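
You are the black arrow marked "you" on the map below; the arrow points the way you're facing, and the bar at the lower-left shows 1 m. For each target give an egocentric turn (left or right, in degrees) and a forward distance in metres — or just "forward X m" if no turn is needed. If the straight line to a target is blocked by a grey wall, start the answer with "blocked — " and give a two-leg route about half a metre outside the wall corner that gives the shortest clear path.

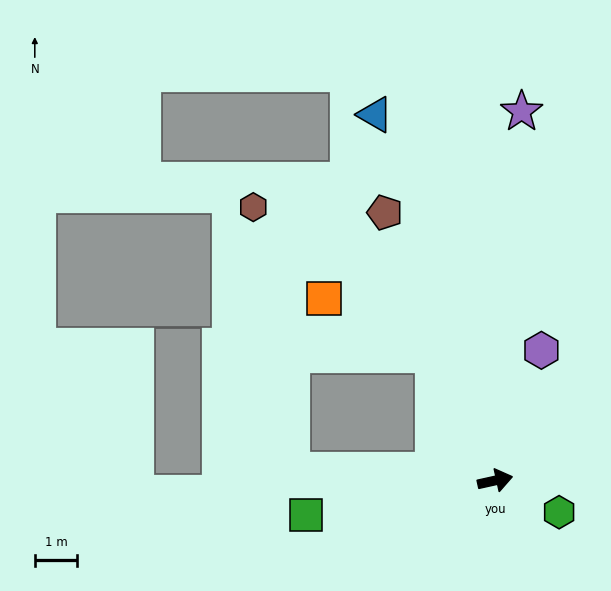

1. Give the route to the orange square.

blocked — turn left 104°, forward 3.3 m, then turn left 36°, forward 2.9 m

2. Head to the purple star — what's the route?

turn left 73°, forward 8.7 m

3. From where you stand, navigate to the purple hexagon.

turn left 58°, forward 3.3 m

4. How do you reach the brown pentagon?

turn left 100°, forward 6.8 m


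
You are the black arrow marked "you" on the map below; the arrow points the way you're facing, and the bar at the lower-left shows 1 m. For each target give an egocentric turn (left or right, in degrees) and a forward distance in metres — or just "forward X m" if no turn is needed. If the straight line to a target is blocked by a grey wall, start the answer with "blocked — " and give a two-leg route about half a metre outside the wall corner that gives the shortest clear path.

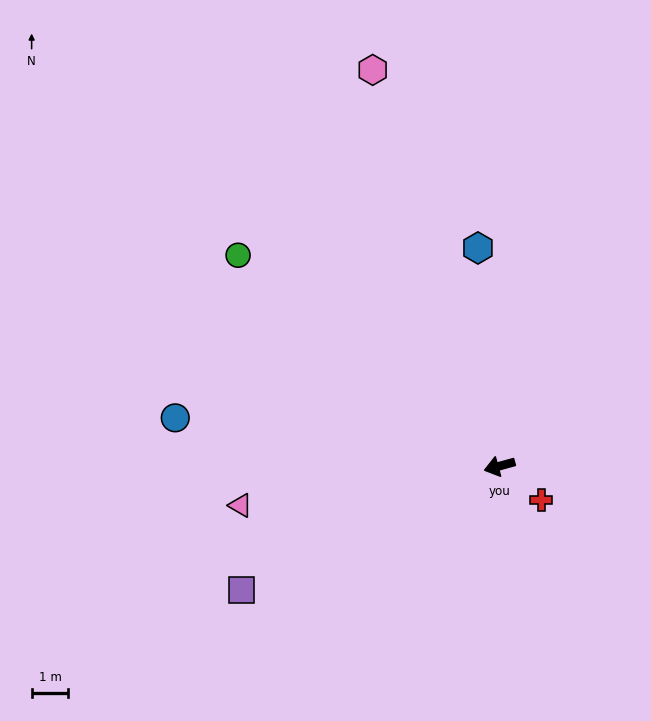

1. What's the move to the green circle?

turn right 54°, forward 9.1 m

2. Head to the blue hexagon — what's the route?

turn right 100°, forward 5.9 m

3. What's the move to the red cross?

turn left 126°, forward 1.5 m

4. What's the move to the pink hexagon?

turn right 88°, forward 11.3 m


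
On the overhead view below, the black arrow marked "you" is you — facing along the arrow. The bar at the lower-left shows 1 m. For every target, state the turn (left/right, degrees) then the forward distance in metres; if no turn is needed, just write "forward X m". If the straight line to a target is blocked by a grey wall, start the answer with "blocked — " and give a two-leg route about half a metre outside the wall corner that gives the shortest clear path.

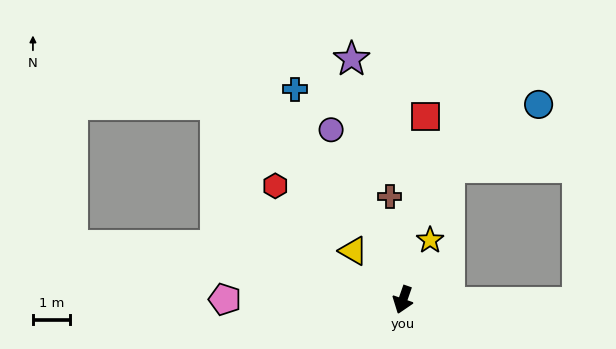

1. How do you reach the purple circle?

turn right 138°, forward 4.9 m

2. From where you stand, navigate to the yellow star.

turn left 175°, forward 1.8 m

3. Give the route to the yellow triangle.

turn right 115°, forward 1.9 m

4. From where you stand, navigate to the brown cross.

turn right 154°, forward 2.8 m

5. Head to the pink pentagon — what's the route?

turn right 71°, forward 4.8 m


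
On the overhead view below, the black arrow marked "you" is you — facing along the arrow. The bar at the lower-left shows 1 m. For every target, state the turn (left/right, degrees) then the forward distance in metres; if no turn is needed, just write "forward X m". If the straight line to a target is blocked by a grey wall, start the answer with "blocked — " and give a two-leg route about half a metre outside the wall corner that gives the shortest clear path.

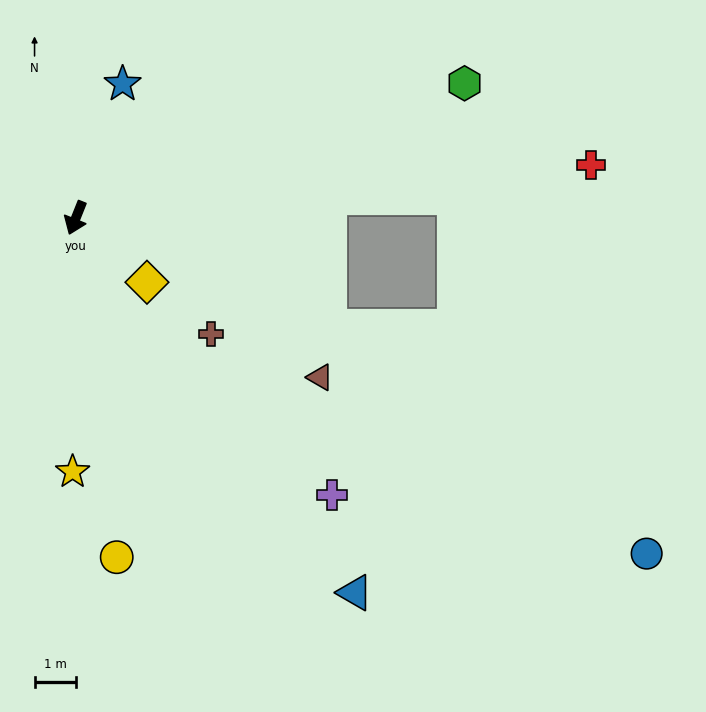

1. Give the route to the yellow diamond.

turn left 70°, forward 2.3 m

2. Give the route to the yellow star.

turn left 21°, forward 6.1 m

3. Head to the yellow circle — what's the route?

turn left 29°, forward 8.2 m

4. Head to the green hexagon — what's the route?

turn left 131°, forward 9.8 m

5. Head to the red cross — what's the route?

turn left 118°, forward 12.4 m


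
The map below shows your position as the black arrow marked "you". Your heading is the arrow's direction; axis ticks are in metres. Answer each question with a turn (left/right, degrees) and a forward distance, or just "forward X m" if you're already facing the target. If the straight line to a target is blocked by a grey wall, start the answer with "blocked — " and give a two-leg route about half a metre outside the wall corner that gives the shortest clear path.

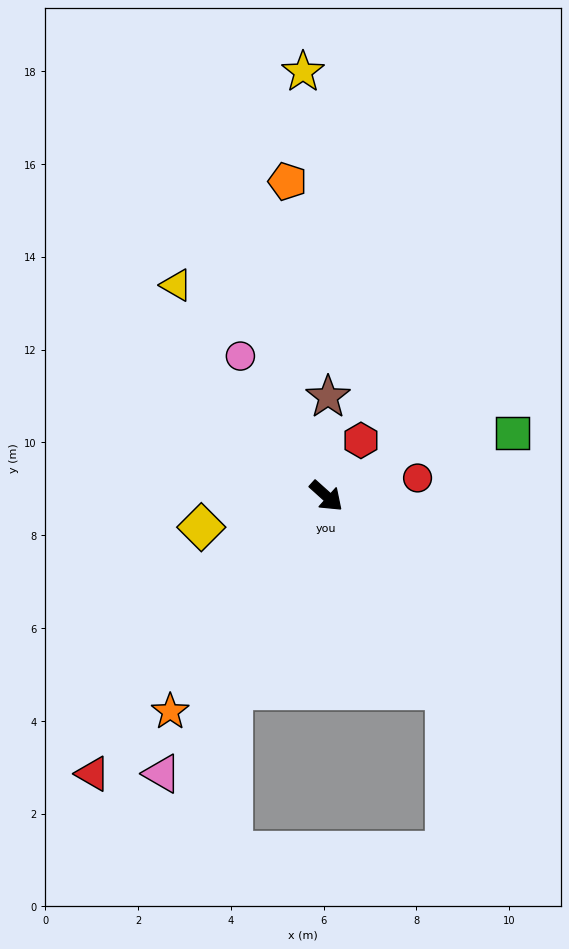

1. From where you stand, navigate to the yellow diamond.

turn right 124°, forward 2.8 m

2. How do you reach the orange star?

turn right 84°, forward 5.7 m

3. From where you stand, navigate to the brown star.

turn left 131°, forward 2.1 m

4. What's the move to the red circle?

turn left 53°, forward 2.0 m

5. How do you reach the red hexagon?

turn left 100°, forward 1.4 m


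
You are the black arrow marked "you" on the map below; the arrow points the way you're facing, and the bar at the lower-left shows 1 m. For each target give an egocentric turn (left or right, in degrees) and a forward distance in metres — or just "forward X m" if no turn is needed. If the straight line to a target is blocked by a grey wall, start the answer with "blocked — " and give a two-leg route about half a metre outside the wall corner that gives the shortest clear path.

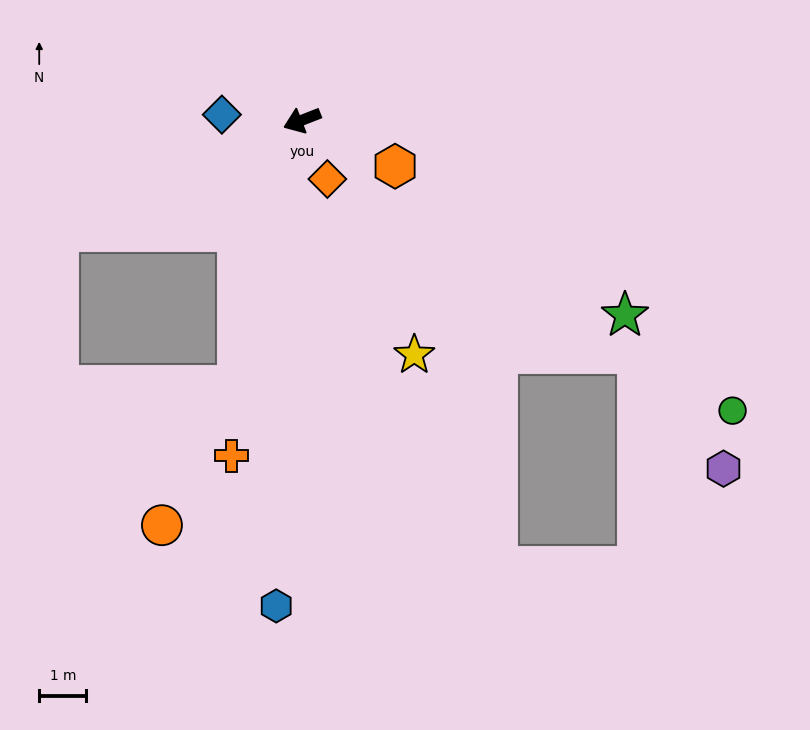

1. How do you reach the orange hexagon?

turn left 132°, forward 2.2 m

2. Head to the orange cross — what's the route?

turn left 57°, forward 7.3 m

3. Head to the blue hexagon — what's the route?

turn left 66°, forward 10.3 m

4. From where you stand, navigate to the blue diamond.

turn right 25°, forward 1.7 m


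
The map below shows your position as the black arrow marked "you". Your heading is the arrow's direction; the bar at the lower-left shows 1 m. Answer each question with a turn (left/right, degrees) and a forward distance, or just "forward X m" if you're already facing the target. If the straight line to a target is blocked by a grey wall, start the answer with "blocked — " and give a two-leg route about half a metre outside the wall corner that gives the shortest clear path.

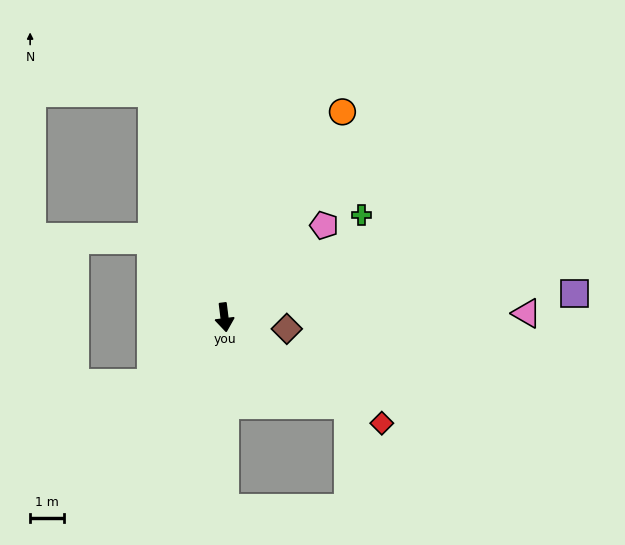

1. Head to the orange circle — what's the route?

turn left 143°, forward 7.0 m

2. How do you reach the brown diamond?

turn left 72°, forward 1.9 m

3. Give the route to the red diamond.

turn left 49°, forward 5.6 m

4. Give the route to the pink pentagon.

turn left 126°, forward 4.0 m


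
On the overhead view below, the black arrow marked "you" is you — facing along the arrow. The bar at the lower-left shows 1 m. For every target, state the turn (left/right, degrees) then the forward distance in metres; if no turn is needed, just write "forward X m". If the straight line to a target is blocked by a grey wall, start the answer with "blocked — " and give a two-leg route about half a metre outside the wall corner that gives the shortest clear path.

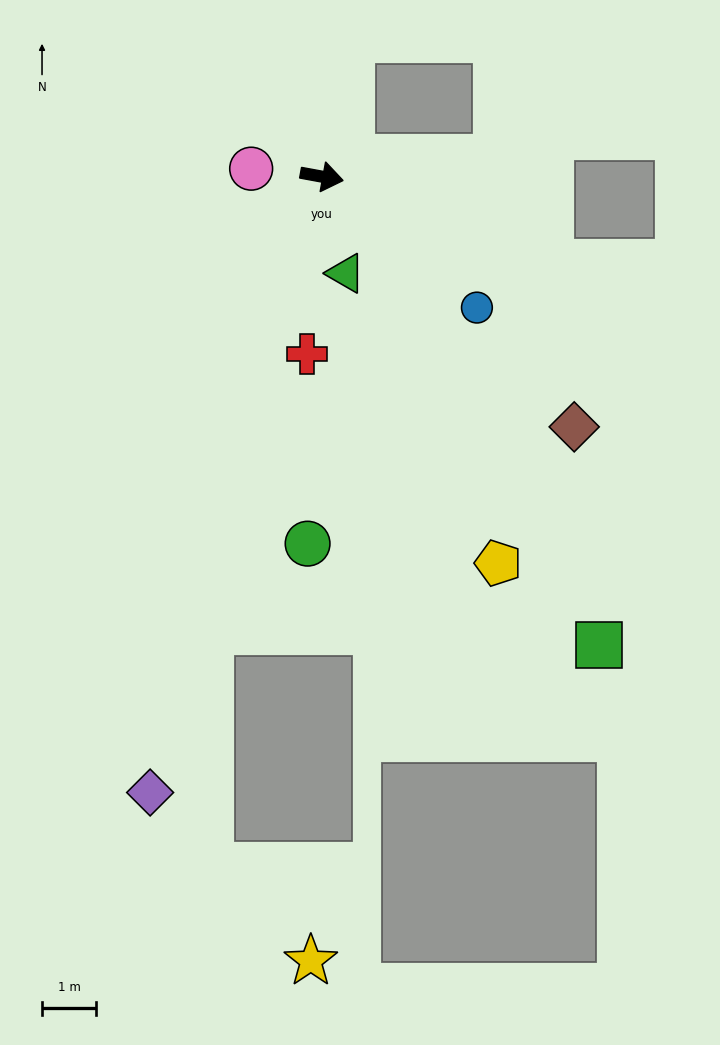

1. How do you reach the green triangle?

turn right 66°, forward 1.8 m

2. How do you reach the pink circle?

turn right 176°, forward 1.3 m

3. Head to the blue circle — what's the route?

turn right 30°, forward 3.7 m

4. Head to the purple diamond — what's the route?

turn right 95°, forward 11.8 m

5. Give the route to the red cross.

turn right 84°, forward 3.3 m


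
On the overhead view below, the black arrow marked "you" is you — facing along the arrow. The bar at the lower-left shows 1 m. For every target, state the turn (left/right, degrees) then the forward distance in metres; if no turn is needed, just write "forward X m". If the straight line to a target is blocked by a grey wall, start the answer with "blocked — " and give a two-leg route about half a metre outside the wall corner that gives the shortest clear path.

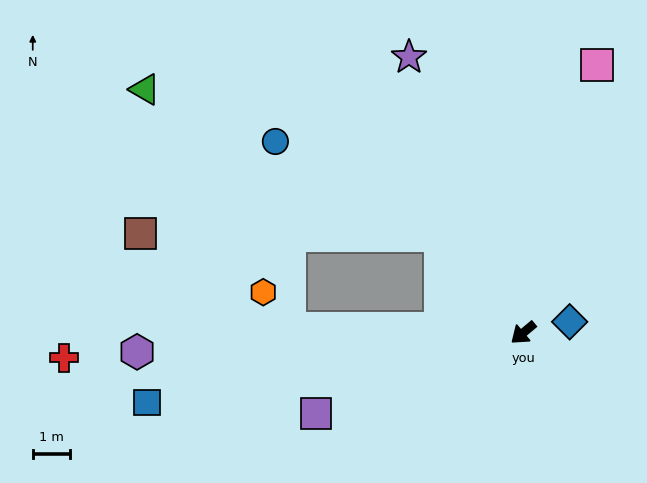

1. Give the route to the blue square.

turn right 29°, forward 10.2 m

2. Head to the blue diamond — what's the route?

turn left 153°, forward 1.3 m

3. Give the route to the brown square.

blocked — turn right 89°, forward 3.4 m, then turn left 48°, forward 8.0 m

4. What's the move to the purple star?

turn right 107°, forward 8.0 m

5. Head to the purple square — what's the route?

turn right 19°, forward 5.9 m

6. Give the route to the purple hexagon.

turn right 37°, forward 10.3 m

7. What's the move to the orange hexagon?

blocked — turn right 41°, forward 6.2 m, then turn right 52°, forward 1.2 m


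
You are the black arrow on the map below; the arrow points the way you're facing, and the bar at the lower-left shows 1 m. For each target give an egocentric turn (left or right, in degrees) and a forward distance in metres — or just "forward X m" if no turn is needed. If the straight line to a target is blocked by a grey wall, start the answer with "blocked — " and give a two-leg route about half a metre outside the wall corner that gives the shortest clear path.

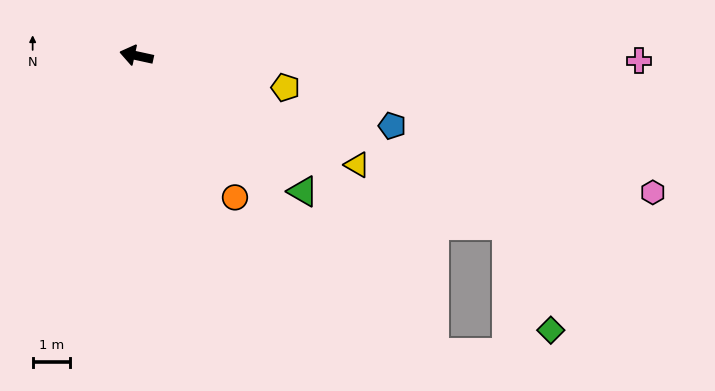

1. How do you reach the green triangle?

turn left 153°, forward 5.8 m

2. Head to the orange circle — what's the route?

turn left 137°, forward 4.7 m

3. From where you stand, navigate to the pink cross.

turn right 168°, forward 13.5 m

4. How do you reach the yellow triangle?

turn left 166°, forward 6.6 m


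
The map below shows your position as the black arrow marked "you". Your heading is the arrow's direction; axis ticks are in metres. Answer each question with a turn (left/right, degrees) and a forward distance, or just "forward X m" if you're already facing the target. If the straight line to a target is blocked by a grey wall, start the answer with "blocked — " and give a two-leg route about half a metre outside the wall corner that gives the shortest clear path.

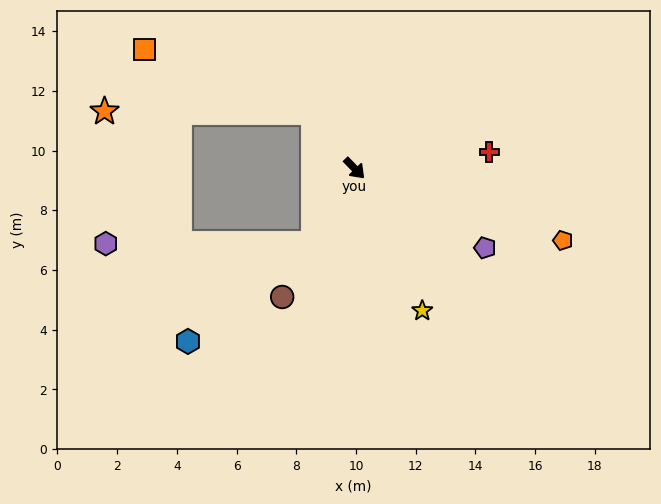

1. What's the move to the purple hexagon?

blocked — turn right 73°, forward 2.9 m, then turn right 61°, forward 7.0 m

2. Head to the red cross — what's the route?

turn left 53°, forward 4.5 m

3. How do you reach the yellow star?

turn right 19°, forward 5.3 m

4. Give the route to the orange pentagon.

turn left 27°, forward 7.4 m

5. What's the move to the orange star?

blocked — turn left 172°, forward 2.3 m, then turn left 54°, forward 7.0 m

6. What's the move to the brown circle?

turn right 74°, forward 4.9 m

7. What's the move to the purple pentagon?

turn left 14°, forward 5.1 m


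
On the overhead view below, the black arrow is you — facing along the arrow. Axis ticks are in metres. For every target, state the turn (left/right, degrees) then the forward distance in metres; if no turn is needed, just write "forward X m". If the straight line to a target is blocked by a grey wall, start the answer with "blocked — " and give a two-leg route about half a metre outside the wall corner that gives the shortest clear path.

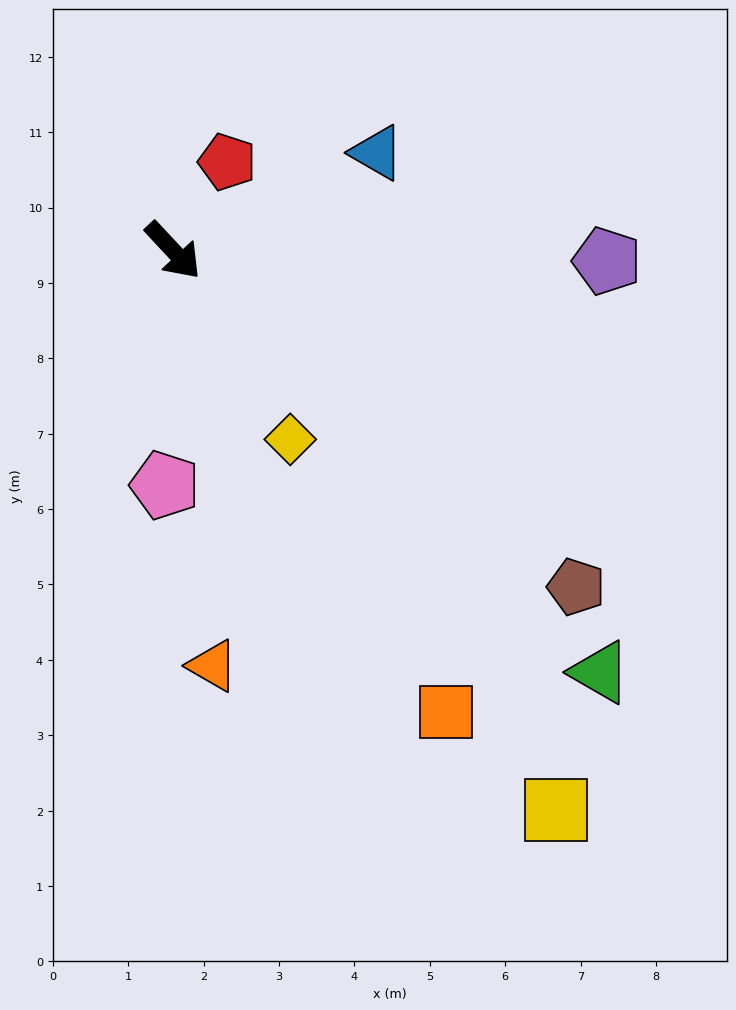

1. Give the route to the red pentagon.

turn left 106°, forward 1.4 m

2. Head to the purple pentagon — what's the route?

turn left 46°, forward 5.8 m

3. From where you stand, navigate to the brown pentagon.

turn left 7°, forward 7.0 m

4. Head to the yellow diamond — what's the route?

turn right 11°, forward 2.9 m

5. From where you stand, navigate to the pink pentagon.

turn right 45°, forward 3.1 m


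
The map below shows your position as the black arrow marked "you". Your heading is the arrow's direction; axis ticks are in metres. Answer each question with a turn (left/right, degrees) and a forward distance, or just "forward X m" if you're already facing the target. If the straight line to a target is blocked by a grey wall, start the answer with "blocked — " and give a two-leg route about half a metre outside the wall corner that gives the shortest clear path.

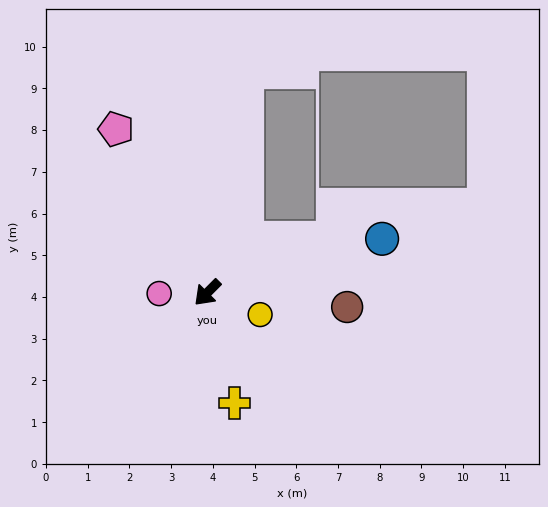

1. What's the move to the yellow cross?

turn left 59°, forward 2.7 m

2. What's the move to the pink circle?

turn right 44°, forward 1.2 m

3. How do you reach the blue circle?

turn left 152°, forward 4.4 m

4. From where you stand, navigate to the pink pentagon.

turn right 106°, forward 4.5 m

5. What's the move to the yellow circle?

turn left 112°, forward 1.4 m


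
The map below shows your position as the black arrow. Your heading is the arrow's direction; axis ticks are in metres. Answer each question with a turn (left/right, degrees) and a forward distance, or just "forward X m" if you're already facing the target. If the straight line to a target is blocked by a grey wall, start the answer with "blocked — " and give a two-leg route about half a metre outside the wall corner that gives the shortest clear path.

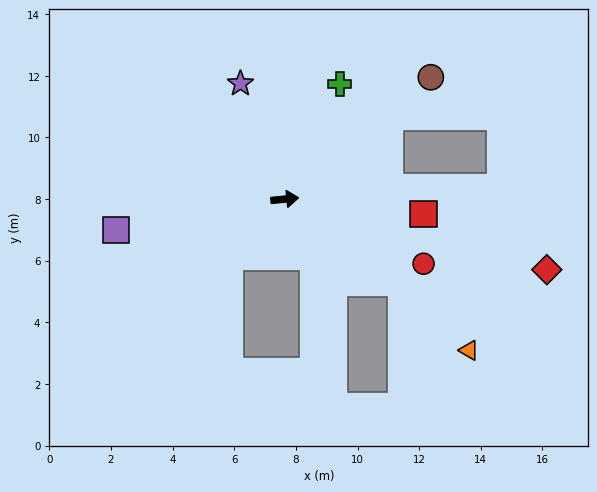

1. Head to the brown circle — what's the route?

turn left 34°, forward 6.2 m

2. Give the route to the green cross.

turn left 59°, forward 4.1 m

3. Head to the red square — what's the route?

turn right 12°, forward 4.5 m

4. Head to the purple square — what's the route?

turn right 175°, forward 5.6 m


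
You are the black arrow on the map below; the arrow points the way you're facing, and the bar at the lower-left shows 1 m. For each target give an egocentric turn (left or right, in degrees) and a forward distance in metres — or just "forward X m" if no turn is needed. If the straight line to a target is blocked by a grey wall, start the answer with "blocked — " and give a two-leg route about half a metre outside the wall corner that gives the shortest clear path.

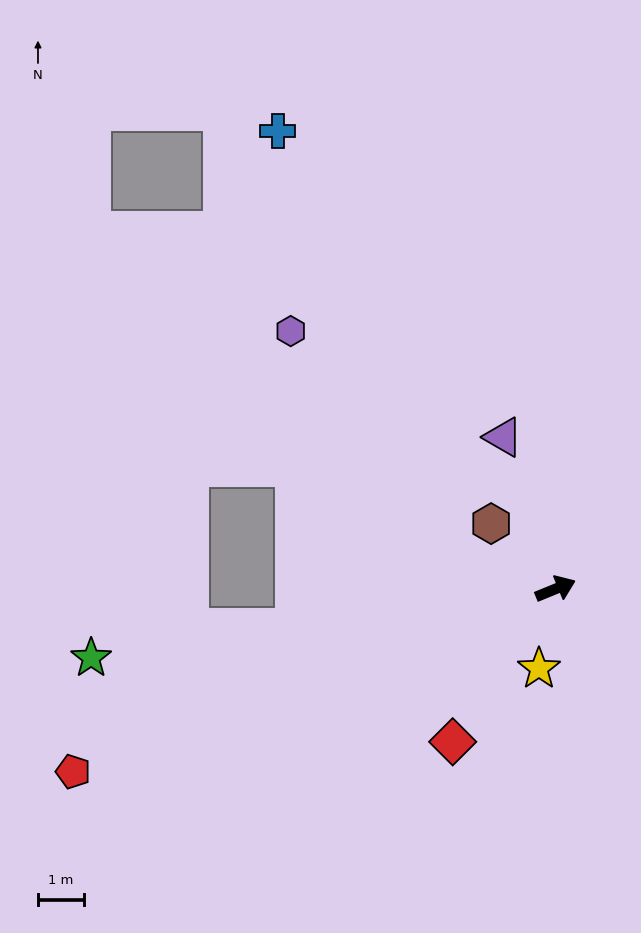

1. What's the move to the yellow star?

turn right 124°, forward 1.8 m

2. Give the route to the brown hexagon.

turn left 112°, forward 2.0 m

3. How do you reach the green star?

turn left 166°, forward 10.2 m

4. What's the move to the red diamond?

turn right 146°, forward 4.0 m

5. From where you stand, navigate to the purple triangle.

turn left 87°, forward 3.5 m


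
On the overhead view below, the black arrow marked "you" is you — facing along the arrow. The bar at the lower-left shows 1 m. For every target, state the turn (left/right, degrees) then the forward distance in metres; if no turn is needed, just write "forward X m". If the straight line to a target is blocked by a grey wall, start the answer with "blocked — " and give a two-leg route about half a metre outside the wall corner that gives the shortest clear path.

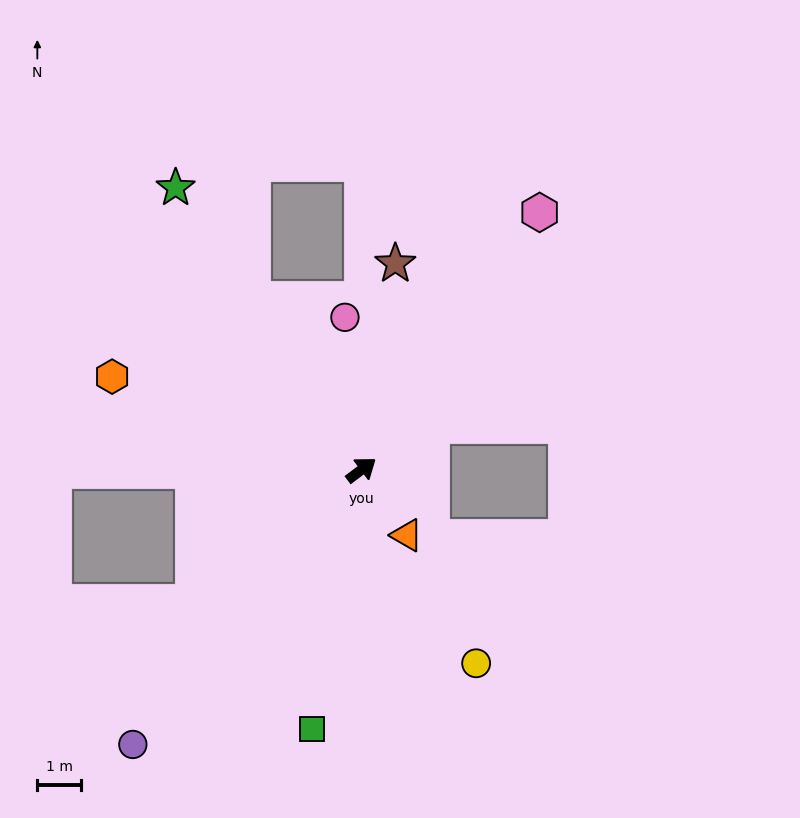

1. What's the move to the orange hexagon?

turn left 123°, forward 6.1 m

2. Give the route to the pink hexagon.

turn left 18°, forward 7.2 m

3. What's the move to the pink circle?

turn left 59°, forward 3.5 m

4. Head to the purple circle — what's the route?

turn right 167°, forward 8.2 m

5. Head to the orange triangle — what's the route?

turn right 92°, forward 1.8 m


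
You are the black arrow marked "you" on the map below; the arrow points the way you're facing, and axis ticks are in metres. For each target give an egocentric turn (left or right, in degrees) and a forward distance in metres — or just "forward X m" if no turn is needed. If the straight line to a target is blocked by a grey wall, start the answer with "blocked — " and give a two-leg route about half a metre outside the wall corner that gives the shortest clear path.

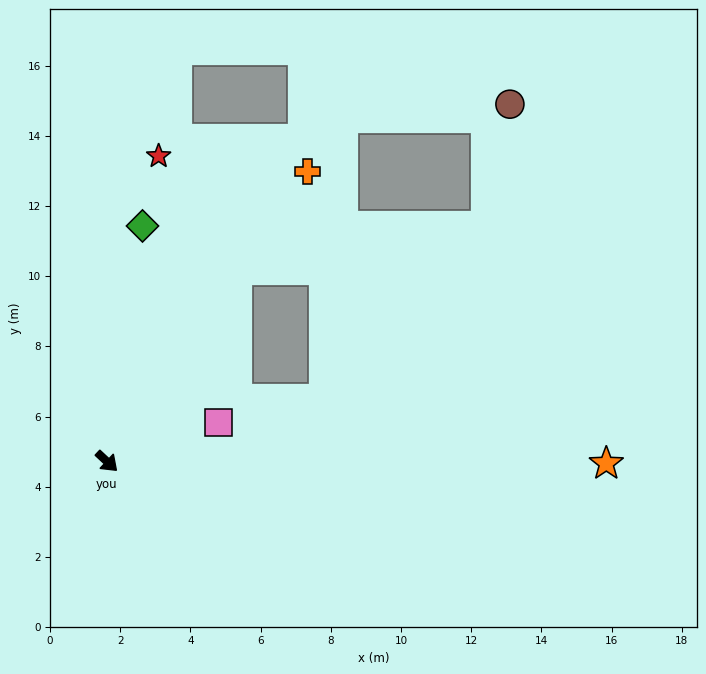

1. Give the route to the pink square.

turn left 62°, forward 3.4 m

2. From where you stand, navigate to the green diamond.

turn left 124°, forward 6.8 m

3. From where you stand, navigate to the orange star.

turn left 43°, forward 14.2 m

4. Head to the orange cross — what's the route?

turn left 98°, forward 10.0 m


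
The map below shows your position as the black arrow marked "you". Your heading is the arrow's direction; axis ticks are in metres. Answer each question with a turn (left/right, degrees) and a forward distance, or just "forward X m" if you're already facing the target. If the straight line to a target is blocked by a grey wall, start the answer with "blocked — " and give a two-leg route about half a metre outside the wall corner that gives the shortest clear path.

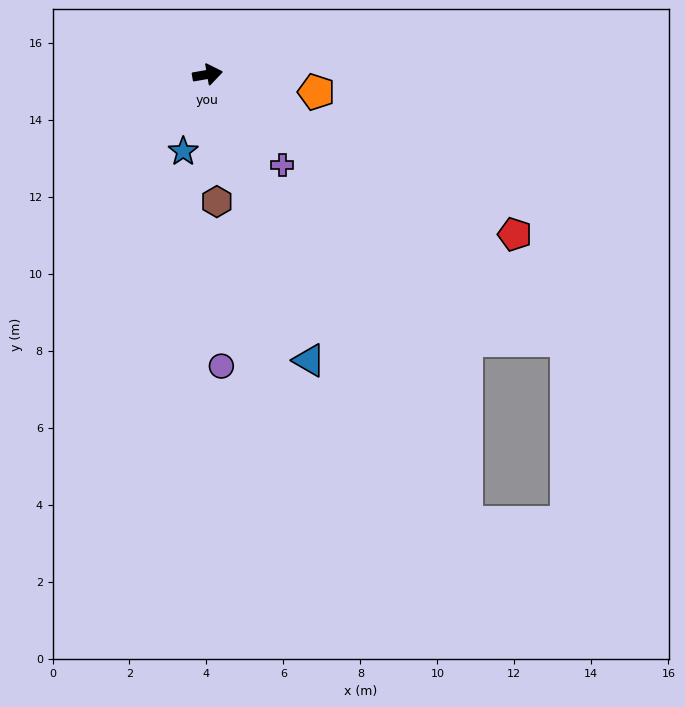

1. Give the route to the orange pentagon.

turn right 19°, forward 2.9 m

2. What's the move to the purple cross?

turn right 60°, forward 3.1 m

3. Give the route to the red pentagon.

turn right 37°, forward 9.0 m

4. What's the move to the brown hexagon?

turn right 96°, forward 3.3 m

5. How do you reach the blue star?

turn right 117°, forward 2.1 m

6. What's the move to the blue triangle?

turn right 80°, forward 7.9 m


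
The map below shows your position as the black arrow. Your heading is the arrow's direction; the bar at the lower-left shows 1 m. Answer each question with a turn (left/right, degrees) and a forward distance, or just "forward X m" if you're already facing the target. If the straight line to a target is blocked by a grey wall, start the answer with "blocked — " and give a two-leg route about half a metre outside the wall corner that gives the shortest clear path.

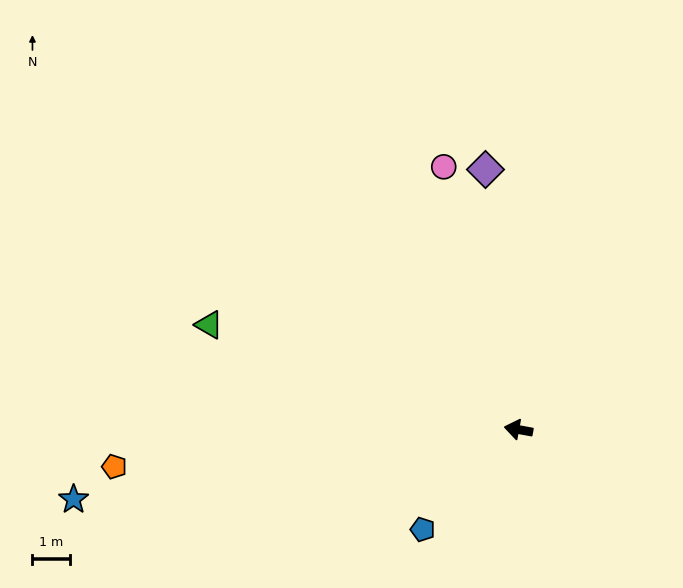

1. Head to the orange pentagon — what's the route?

turn left 16°, forward 10.9 m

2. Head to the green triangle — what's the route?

turn right 8°, forward 8.8 m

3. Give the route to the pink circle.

turn right 64°, forward 7.3 m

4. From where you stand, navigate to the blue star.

turn left 19°, forward 12.1 m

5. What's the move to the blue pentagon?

turn left 57°, forward 3.7 m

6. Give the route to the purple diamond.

turn right 72°, forward 7.0 m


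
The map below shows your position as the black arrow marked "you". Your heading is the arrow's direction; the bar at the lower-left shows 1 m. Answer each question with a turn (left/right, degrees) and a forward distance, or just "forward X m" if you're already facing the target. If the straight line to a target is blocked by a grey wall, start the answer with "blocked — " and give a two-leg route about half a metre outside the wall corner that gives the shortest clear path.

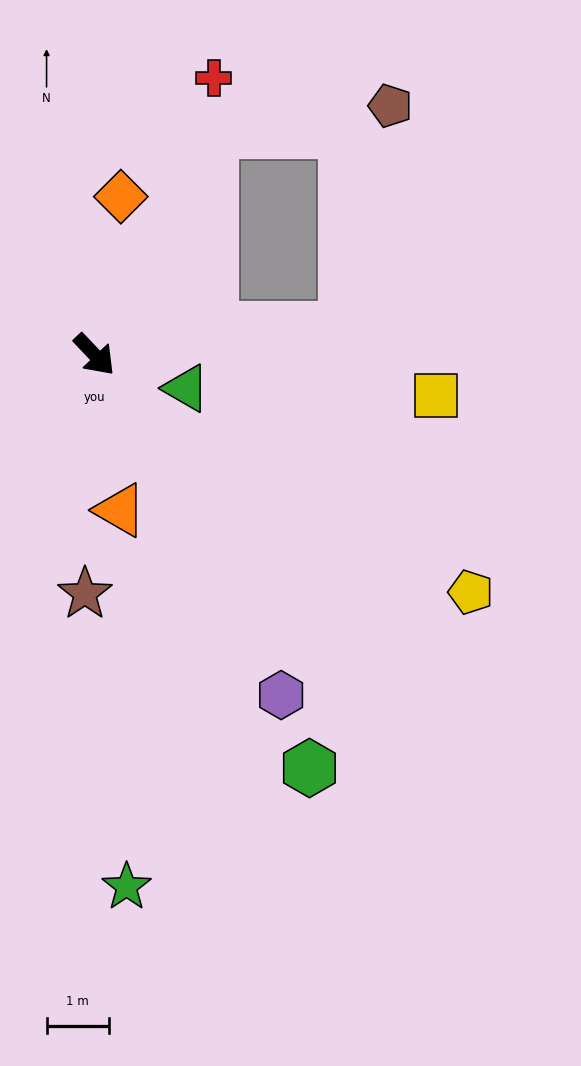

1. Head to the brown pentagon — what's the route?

blocked — turn left 109°, forward 4.1 m, then turn right 54°, forward 2.9 m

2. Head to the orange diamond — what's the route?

turn left 127°, forward 2.6 m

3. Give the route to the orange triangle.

turn right 34°, forward 2.5 m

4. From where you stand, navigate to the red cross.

turn left 113°, forward 4.9 m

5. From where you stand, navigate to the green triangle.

turn left 26°, forward 1.6 m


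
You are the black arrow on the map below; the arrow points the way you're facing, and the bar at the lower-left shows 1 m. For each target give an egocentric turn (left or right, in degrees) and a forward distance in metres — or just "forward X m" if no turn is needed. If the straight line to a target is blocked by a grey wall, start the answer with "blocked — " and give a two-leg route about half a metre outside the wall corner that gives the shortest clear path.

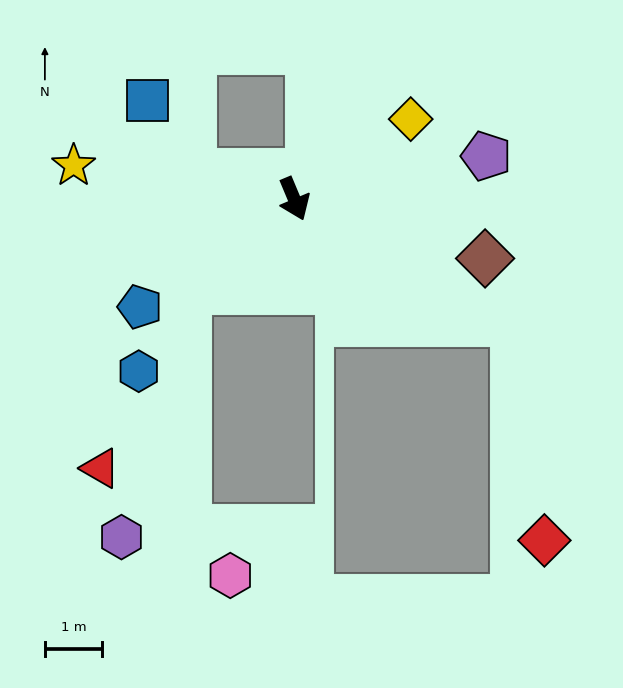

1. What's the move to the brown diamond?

turn left 50°, forward 3.5 m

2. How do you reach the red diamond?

blocked — turn left 38°, forward 4.4 m, then turn right 53°, forward 3.9 m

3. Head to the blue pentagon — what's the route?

turn right 78°, forward 3.3 m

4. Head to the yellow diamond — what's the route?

turn left 102°, forward 2.5 m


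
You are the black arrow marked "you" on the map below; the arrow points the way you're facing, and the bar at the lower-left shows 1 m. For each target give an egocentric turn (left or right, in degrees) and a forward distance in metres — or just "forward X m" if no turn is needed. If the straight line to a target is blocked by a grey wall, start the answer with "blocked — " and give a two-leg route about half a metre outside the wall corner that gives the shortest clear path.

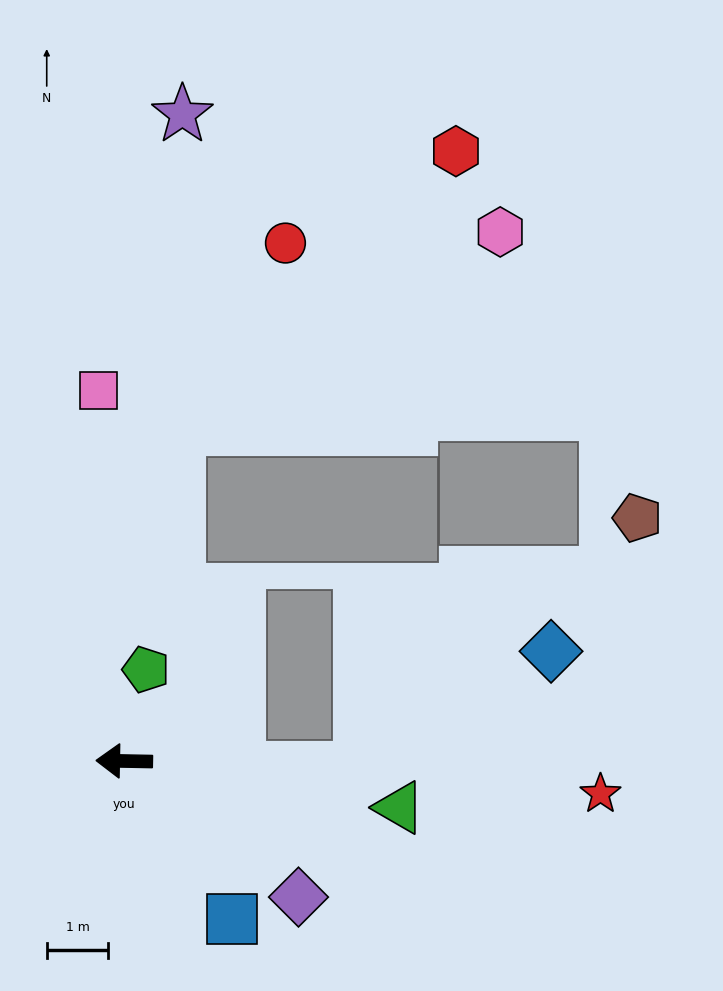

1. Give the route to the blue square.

turn left 125°, forward 3.1 m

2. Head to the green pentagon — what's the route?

turn right 102°, forward 1.5 m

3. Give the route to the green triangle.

turn left 171°, forward 4.5 m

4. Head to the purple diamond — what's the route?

turn left 143°, forward 3.6 m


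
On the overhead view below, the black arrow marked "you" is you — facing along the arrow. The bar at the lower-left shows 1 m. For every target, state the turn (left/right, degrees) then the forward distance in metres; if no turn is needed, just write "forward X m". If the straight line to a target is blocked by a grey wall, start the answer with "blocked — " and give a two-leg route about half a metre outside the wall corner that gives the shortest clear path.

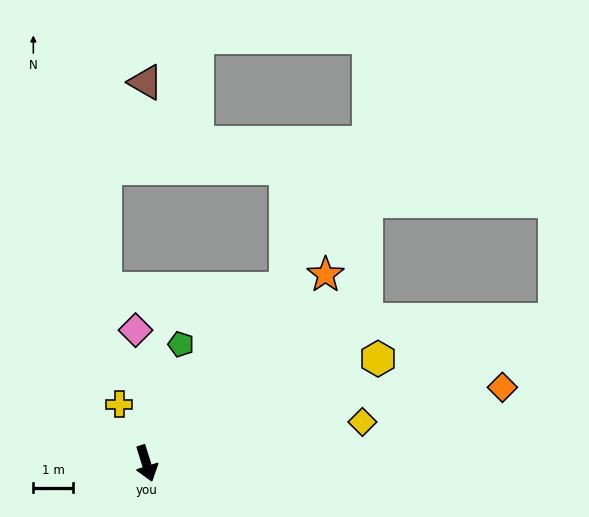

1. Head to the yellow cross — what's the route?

turn right 173°, forward 1.6 m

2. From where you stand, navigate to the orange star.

turn left 119°, forward 6.5 m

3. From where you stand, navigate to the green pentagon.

turn left 146°, forward 3.1 m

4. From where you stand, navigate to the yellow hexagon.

turn left 97°, forward 6.4 m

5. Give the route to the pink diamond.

turn left 167°, forward 3.4 m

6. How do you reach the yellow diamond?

turn left 84°, forward 5.5 m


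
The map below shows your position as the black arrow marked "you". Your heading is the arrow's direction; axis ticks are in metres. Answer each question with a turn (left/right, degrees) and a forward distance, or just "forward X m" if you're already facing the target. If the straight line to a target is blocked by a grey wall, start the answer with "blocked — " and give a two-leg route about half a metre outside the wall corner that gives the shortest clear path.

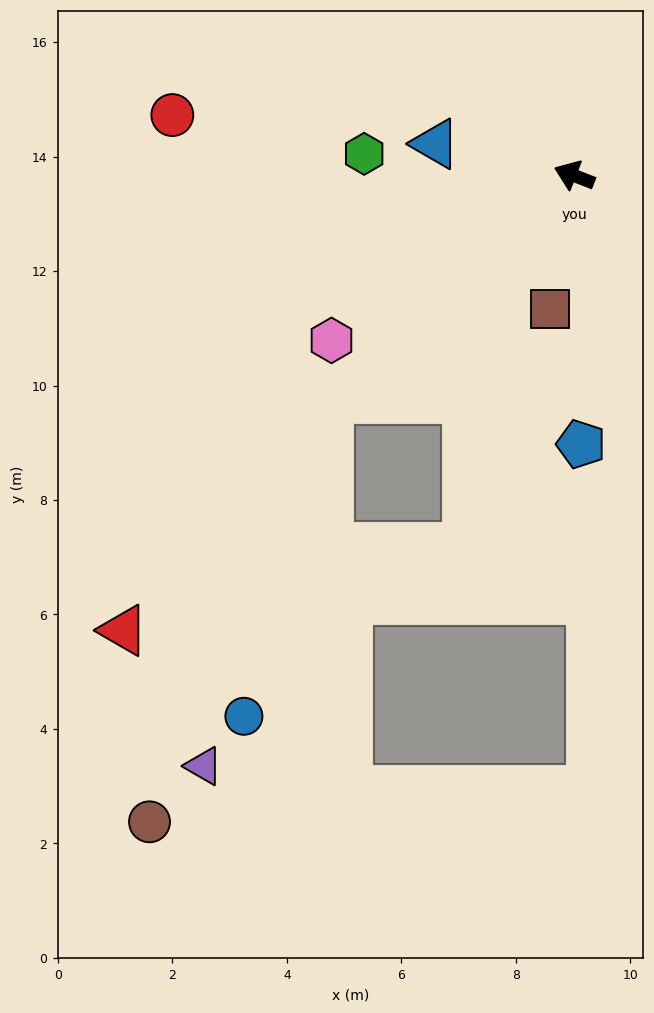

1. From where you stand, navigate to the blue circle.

blocked — turn left 64°, forward 5.8 m, then turn left 32°, forward 5.7 m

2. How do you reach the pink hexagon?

turn left 55°, forward 5.1 m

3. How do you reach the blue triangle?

turn left 8°, forward 2.5 m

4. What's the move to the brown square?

turn left 101°, forward 2.4 m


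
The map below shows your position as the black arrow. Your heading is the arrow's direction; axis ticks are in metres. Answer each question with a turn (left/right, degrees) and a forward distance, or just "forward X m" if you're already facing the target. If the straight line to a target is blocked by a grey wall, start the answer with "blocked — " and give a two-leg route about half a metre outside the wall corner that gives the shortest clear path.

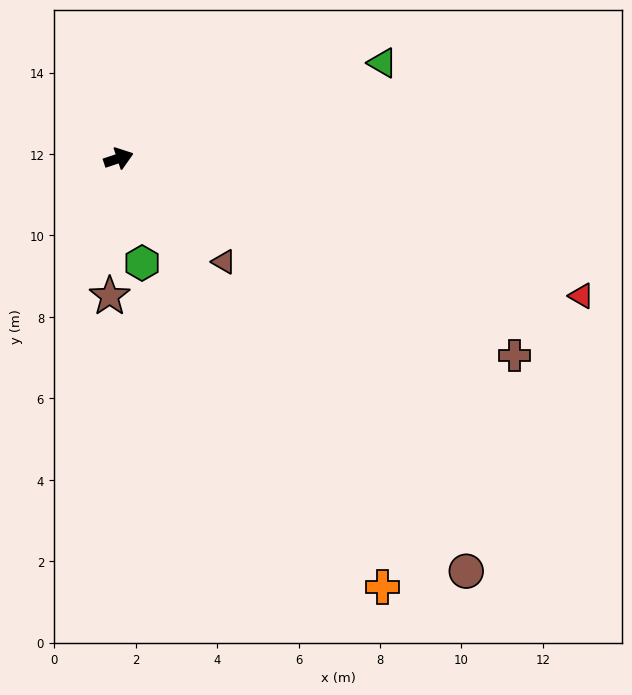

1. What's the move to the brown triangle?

turn right 63°, forward 3.6 m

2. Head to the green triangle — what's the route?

forward 6.9 m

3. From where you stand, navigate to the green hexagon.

turn right 96°, forward 2.6 m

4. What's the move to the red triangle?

turn right 35°, forward 11.9 m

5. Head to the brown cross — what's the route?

turn right 45°, forward 10.9 m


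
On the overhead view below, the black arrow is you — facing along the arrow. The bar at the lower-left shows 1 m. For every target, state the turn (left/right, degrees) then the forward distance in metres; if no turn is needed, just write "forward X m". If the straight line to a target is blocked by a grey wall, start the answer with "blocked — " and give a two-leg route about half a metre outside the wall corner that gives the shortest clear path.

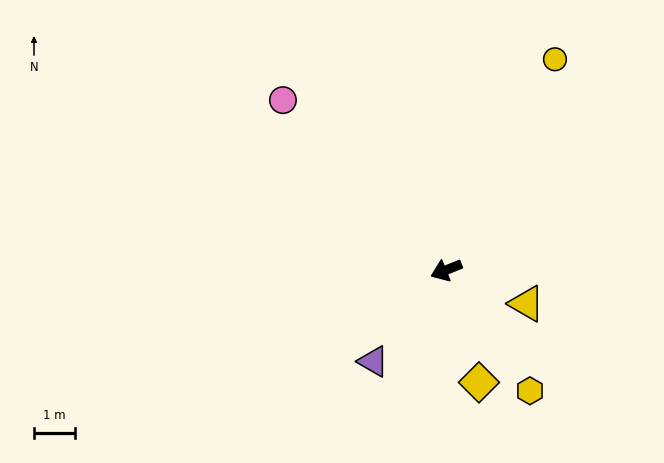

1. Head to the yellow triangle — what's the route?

turn left 135°, forward 2.1 m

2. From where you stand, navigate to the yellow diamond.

turn left 84°, forward 2.8 m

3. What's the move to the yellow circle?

turn right 139°, forward 5.8 m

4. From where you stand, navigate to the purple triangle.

turn left 29°, forward 2.8 m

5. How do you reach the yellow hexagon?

turn left 103°, forward 3.6 m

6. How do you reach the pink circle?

turn right 68°, forward 5.7 m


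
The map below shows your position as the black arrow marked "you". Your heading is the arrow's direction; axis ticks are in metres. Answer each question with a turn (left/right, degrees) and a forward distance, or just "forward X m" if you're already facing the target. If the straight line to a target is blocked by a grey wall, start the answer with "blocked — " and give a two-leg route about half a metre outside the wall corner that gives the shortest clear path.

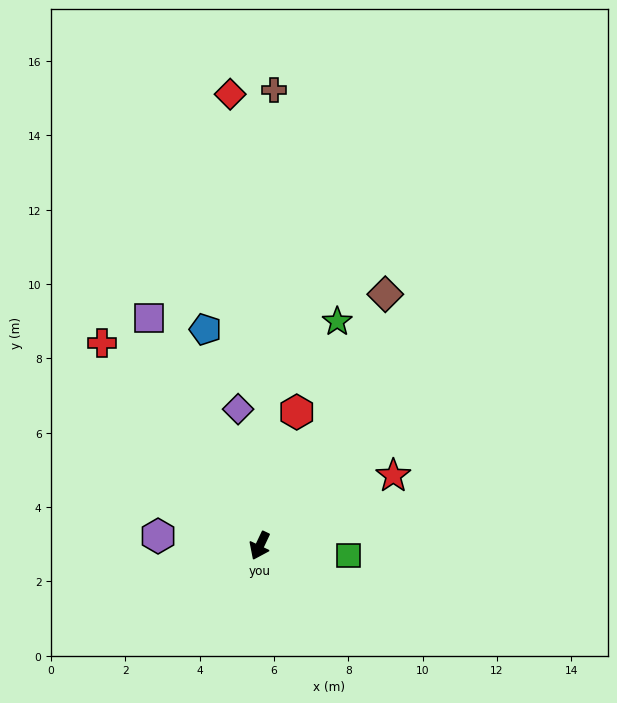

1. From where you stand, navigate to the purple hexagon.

turn right 70°, forward 2.7 m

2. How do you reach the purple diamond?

turn right 146°, forward 3.7 m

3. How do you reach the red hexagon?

turn right 170°, forward 3.7 m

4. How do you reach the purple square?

turn right 129°, forward 6.8 m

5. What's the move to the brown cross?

turn right 156°, forward 12.3 m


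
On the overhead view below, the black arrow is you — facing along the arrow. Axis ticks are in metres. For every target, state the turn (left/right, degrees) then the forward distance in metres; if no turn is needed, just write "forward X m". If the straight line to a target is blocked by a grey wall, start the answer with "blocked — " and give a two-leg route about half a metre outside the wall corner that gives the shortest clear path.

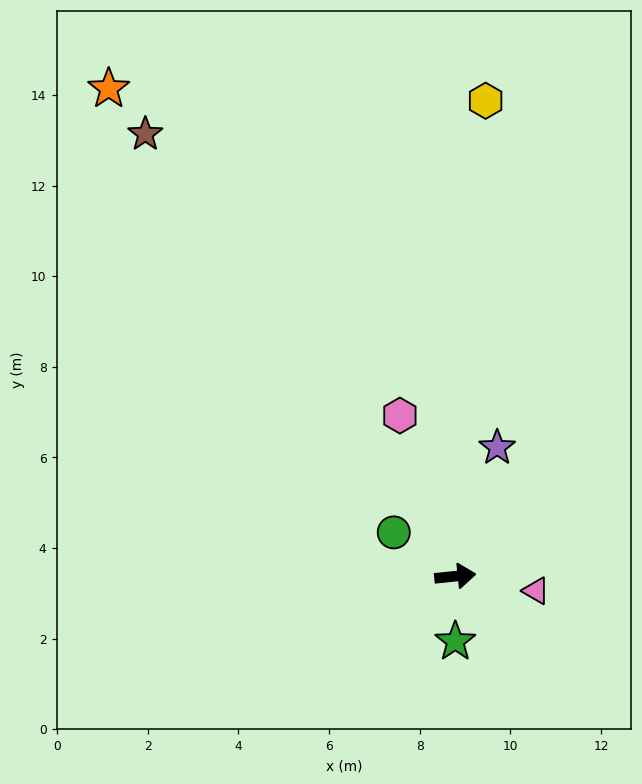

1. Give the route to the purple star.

turn left 66°, forward 3.0 m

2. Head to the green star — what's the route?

turn right 96°, forward 1.4 m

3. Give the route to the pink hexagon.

turn left 103°, forward 3.8 m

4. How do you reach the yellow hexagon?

turn left 80°, forward 10.5 m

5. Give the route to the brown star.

turn left 119°, forward 11.9 m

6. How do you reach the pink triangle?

turn right 16°, forward 1.8 m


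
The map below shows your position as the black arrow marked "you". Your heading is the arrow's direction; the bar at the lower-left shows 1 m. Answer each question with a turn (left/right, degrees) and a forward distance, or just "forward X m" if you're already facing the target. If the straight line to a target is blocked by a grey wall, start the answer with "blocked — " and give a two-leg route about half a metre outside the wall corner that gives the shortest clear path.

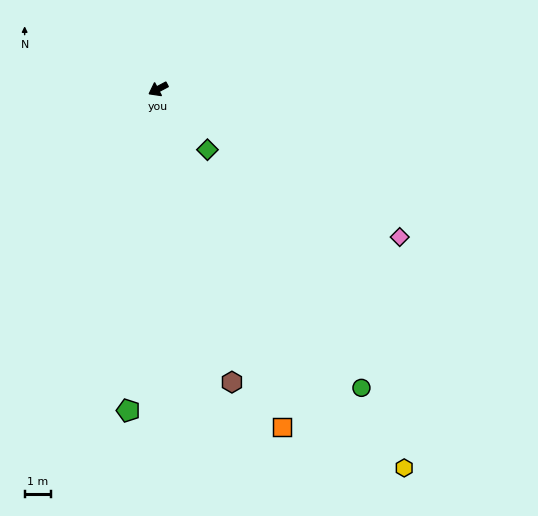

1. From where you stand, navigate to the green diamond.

turn left 101°, forward 3.0 m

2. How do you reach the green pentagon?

turn left 57°, forward 12.2 m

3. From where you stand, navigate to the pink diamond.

turn left 121°, forward 10.7 m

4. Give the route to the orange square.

turn left 82°, forward 13.6 m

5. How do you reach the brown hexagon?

turn left 76°, forward 11.4 m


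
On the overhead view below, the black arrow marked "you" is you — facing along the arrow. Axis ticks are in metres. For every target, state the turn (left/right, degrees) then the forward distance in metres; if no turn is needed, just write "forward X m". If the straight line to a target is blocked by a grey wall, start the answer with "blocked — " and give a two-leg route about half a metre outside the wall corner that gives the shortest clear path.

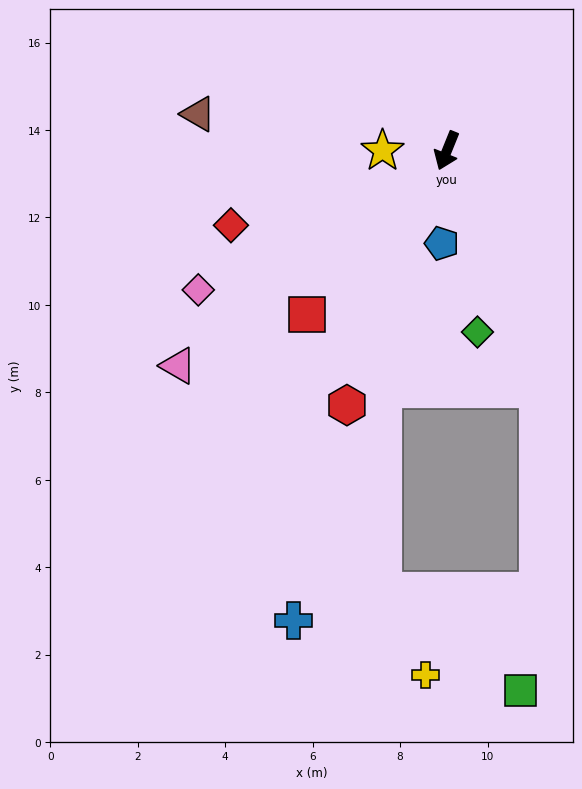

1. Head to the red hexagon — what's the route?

forward 6.3 m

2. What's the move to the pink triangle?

turn right 29°, forward 7.9 m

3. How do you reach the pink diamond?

turn right 39°, forward 6.5 m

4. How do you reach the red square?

turn right 18°, forward 4.9 m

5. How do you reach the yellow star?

turn right 68°, forward 1.5 m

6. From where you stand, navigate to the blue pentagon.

turn left 19°, forward 2.1 m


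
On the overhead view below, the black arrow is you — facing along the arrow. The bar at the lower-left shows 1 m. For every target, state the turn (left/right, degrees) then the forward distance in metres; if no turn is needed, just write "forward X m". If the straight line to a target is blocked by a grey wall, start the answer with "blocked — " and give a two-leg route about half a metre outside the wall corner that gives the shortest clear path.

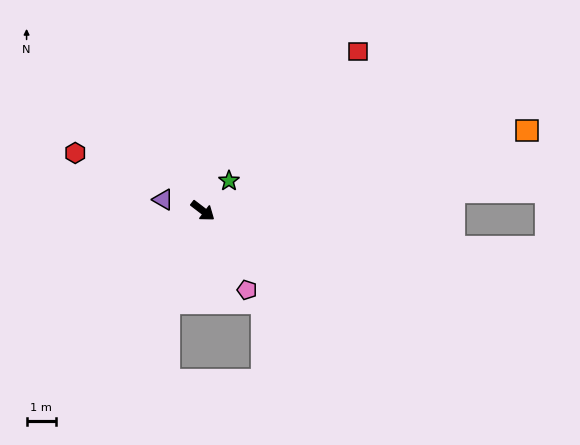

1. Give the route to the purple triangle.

turn right 158°, forward 1.4 m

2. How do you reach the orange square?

turn left 51°, forward 11.5 m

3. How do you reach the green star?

turn left 86°, forward 1.4 m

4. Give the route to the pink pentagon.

turn right 23°, forward 3.1 m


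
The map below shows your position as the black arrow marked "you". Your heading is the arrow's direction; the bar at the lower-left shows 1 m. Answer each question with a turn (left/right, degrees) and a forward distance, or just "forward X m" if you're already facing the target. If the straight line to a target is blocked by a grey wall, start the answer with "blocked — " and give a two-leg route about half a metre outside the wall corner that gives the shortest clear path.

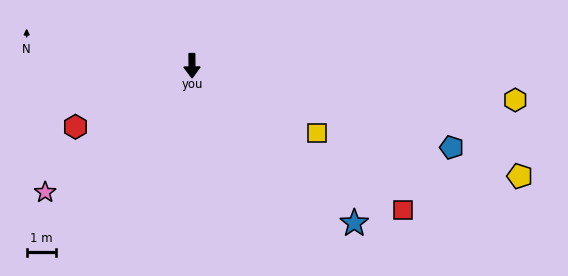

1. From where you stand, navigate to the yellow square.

turn left 61°, forward 4.9 m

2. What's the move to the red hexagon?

turn right 63°, forward 4.5 m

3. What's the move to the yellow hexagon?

turn left 84°, forward 11.2 m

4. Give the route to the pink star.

turn right 50°, forward 6.7 m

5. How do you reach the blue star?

turn left 45°, forward 7.8 m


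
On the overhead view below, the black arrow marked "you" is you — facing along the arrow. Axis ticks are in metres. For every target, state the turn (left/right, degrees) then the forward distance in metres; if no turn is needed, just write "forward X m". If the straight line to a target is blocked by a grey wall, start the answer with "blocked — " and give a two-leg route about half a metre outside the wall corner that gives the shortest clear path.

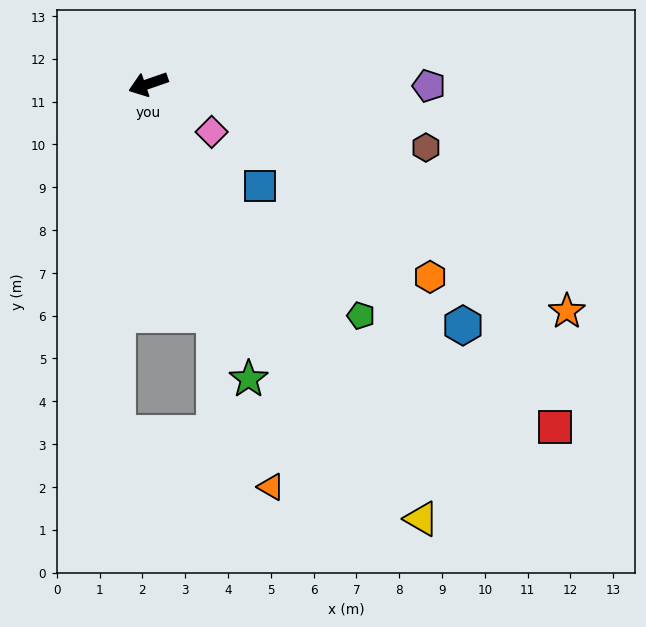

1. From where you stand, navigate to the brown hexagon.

turn left 148°, forward 6.7 m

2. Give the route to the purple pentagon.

turn left 161°, forward 6.6 m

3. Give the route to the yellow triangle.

turn left 103°, forward 12.0 m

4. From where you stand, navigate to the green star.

turn left 90°, forward 7.3 m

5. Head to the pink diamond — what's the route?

turn left 124°, forward 1.9 m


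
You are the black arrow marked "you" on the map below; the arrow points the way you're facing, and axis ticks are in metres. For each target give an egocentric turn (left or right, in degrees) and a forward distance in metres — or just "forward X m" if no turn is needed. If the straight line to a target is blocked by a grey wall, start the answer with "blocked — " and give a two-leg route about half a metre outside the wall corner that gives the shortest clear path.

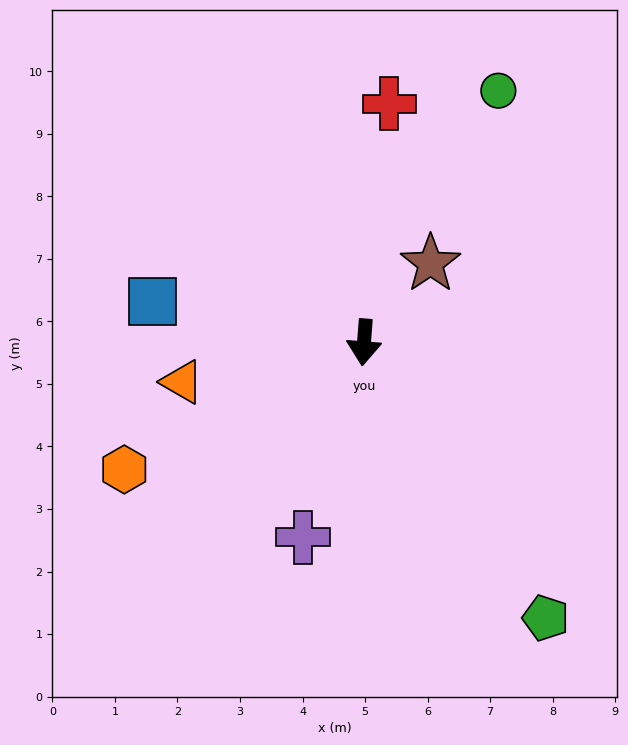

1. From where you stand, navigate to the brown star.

turn left 144°, forward 1.7 m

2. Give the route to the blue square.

turn right 97°, forward 3.4 m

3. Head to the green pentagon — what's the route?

turn left 38°, forward 5.3 m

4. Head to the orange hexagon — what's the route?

turn right 58°, forward 4.3 m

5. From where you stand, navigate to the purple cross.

turn right 13°, forward 3.3 m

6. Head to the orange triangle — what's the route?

turn right 73°, forward 3.0 m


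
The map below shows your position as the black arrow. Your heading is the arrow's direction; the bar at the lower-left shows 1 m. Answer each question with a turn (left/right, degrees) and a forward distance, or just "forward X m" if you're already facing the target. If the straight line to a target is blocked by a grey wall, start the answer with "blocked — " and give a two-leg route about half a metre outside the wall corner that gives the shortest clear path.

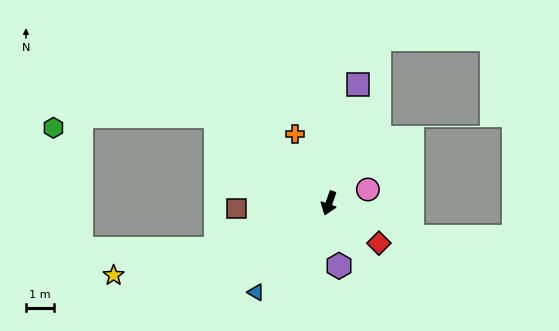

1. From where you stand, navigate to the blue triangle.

turn right 20°, forward 4.1 m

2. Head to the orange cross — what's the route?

turn right 134°, forward 2.7 m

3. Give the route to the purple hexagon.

turn left 29°, forward 2.2 m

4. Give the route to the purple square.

turn right 174°, forward 4.3 m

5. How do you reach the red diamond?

turn left 71°, forward 2.3 m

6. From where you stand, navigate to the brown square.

turn right 67°, forward 3.3 m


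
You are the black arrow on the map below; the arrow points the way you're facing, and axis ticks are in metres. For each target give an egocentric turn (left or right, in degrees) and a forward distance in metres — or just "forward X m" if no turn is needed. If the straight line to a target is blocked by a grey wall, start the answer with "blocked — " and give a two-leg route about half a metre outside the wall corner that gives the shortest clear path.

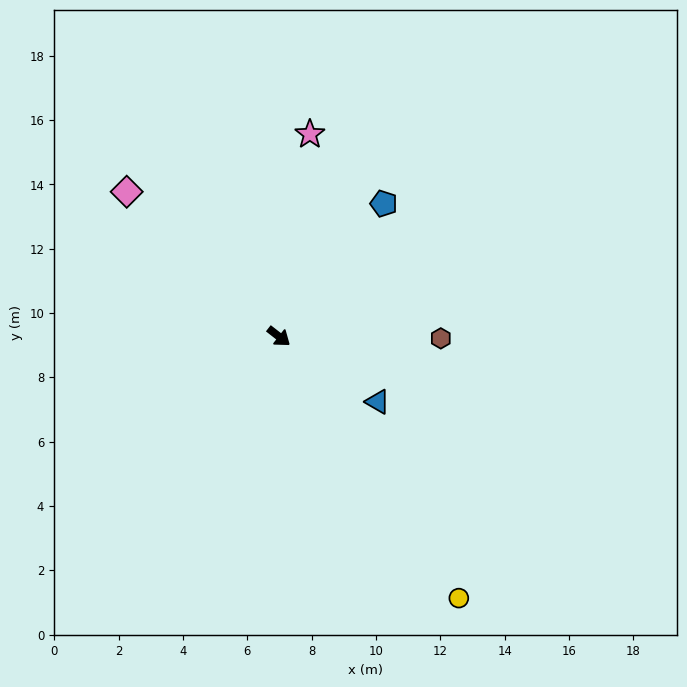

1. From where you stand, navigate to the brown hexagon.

turn left 37°, forward 5.0 m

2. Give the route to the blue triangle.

turn left 5°, forward 3.7 m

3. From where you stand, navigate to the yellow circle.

turn right 18°, forward 9.9 m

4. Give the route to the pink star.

turn left 119°, forward 6.4 m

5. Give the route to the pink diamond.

turn left 174°, forward 6.5 m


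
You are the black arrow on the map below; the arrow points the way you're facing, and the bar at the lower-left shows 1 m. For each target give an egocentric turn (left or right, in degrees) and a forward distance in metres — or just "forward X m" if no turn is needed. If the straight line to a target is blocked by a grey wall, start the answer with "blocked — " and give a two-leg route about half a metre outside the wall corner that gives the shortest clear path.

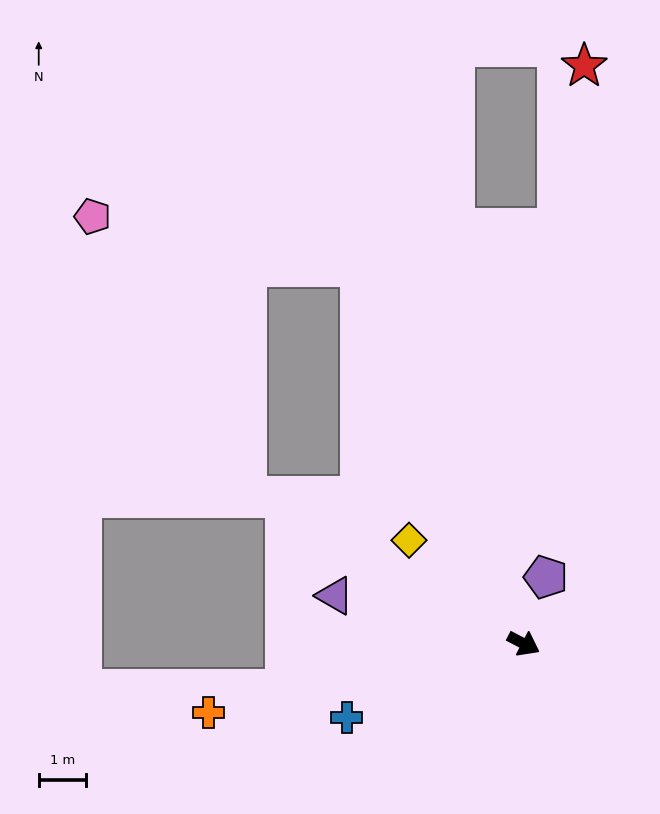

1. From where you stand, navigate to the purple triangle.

turn right 167°, forward 4.1 m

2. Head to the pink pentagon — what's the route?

blocked — turn left 141°, forward 8.7 m, then turn left 56°, forward 5.8 m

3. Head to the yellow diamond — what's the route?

turn left 166°, forward 3.3 m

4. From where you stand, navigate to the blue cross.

turn right 130°, forward 4.1 m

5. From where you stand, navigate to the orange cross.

turn right 140°, forward 6.8 m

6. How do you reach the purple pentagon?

turn left 99°, forward 1.5 m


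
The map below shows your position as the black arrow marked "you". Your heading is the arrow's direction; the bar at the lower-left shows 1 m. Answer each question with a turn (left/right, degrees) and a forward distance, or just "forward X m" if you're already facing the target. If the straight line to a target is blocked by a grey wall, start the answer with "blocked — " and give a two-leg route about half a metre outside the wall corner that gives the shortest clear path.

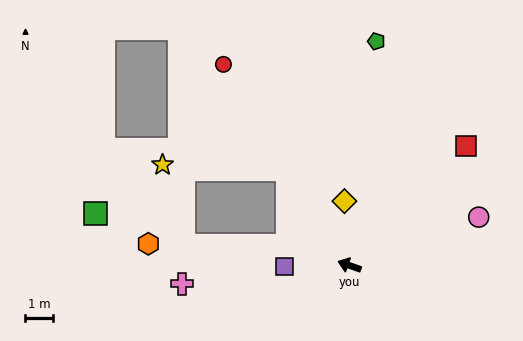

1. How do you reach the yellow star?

blocked — turn right 38°, forward 4.2 m, then turn left 55°, forward 4.6 m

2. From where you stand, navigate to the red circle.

turn right 39°, forward 8.8 m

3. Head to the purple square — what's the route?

turn left 20°, forward 2.4 m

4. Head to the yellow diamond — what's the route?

turn right 66°, forward 2.4 m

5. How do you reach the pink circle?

turn right 140°, forward 5.1 m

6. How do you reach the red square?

turn right 115°, forward 6.2 m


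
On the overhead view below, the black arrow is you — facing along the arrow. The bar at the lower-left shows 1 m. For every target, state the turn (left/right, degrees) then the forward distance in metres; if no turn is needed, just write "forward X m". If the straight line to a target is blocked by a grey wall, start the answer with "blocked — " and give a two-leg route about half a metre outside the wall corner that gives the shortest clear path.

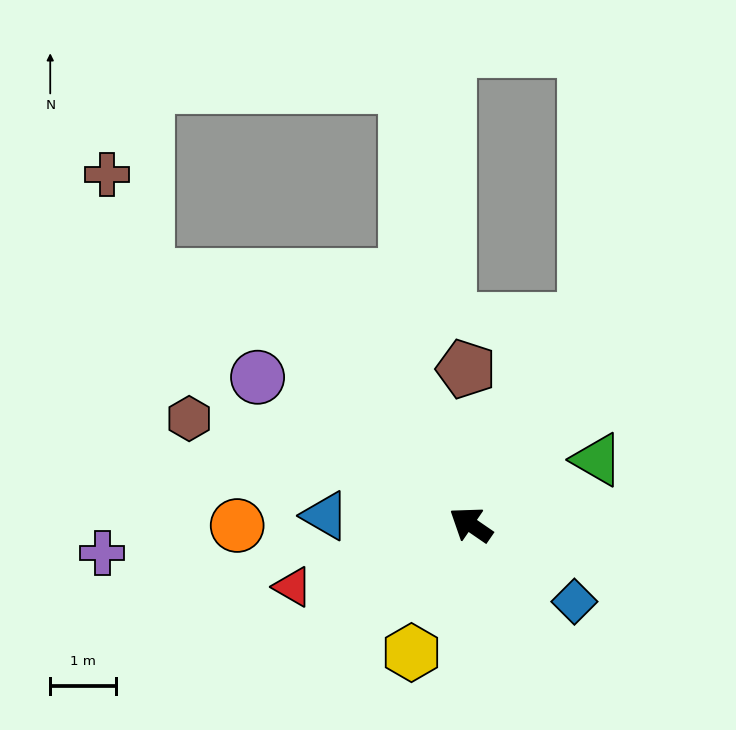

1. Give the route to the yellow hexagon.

turn left 100°, forward 2.1 m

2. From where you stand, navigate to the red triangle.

turn left 54°, forward 2.9 m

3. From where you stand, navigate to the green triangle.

turn right 118°, forward 2.2 m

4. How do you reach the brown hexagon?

turn left 14°, forward 4.6 m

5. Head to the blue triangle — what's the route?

turn left 31°, forward 2.2 m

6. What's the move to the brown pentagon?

turn right 54°, forward 2.4 m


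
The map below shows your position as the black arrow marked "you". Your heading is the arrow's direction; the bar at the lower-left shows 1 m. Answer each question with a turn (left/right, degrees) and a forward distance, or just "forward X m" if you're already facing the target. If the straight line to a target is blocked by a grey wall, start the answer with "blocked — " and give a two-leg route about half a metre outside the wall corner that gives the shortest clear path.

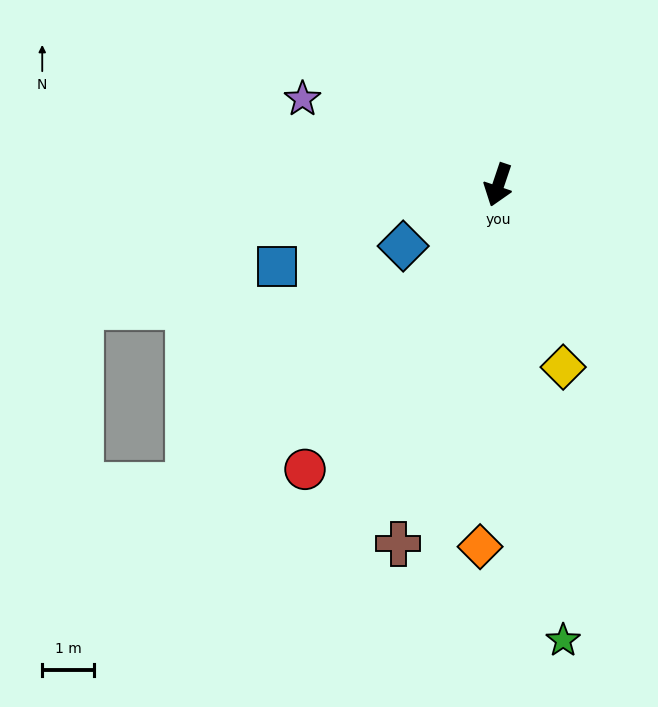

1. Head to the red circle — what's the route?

turn right 16°, forward 6.6 m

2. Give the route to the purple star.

turn right 95°, forward 4.1 m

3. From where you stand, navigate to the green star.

turn left 27°, forward 8.9 m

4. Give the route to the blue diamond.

turn right 39°, forward 2.2 m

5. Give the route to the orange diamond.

turn left 16°, forward 7.0 m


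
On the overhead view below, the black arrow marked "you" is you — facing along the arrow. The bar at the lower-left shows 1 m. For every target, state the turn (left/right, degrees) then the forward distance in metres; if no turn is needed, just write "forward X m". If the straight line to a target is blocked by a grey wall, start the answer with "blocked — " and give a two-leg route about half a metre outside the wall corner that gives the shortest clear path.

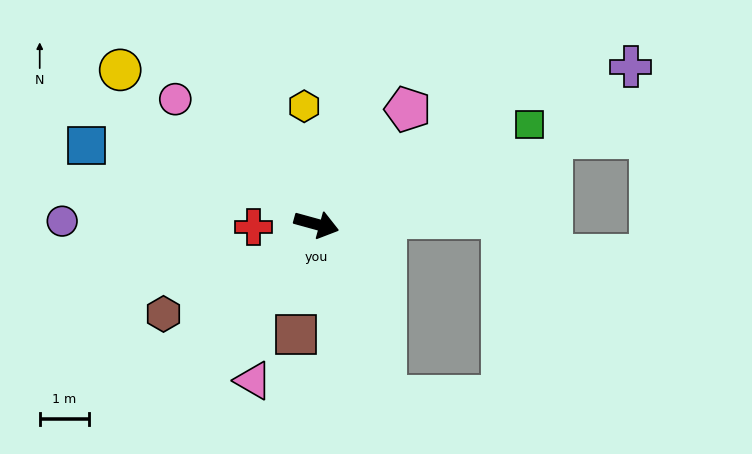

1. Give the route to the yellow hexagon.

turn left 111°, forward 2.4 m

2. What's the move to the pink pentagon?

turn left 67°, forward 3.0 m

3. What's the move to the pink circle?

turn left 154°, forward 3.8 m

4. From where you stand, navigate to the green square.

turn left 41°, forward 4.8 m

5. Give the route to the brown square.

turn right 85°, forward 2.3 m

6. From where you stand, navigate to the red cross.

turn right 162°, forward 1.3 m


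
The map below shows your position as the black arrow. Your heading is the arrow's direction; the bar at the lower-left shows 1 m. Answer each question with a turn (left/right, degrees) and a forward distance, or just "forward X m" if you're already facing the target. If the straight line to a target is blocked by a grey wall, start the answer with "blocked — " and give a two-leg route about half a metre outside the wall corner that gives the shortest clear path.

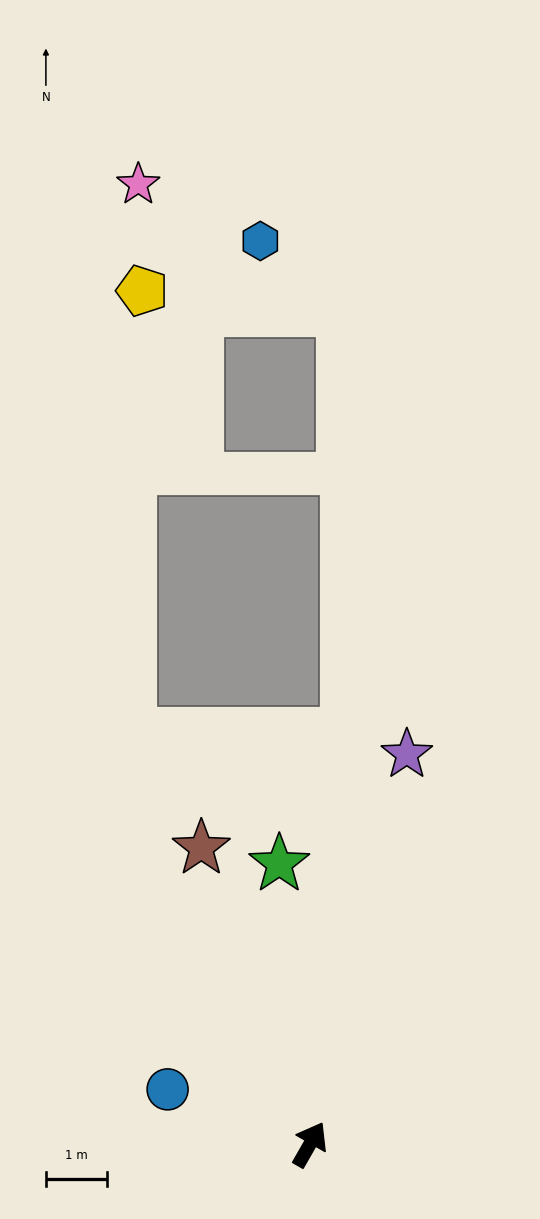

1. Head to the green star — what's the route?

turn left 36°, forward 4.6 m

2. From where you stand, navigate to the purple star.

turn left 16°, forward 6.6 m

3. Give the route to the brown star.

turn left 50°, forward 5.2 m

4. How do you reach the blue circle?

turn left 99°, forward 2.5 m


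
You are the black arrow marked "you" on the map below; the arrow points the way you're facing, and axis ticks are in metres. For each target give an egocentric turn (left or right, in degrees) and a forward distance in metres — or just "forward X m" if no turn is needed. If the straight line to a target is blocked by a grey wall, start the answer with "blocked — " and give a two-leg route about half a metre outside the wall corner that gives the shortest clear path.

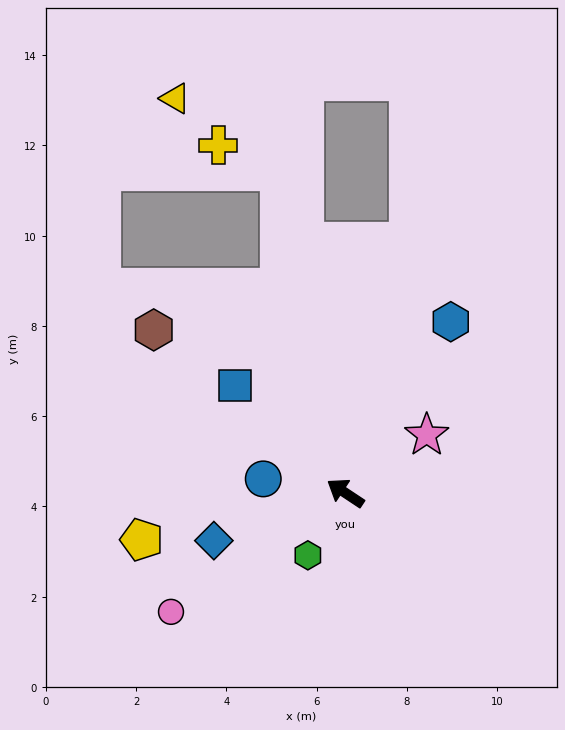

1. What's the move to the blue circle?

turn left 24°, forward 1.8 m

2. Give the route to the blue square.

turn right 11°, forward 3.4 m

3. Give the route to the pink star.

turn right 111°, forward 2.2 m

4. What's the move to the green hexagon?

turn left 93°, forward 1.6 m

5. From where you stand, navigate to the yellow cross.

blocked — turn right 45°, forward 7.3 m, then turn left 55°, forward 1.5 m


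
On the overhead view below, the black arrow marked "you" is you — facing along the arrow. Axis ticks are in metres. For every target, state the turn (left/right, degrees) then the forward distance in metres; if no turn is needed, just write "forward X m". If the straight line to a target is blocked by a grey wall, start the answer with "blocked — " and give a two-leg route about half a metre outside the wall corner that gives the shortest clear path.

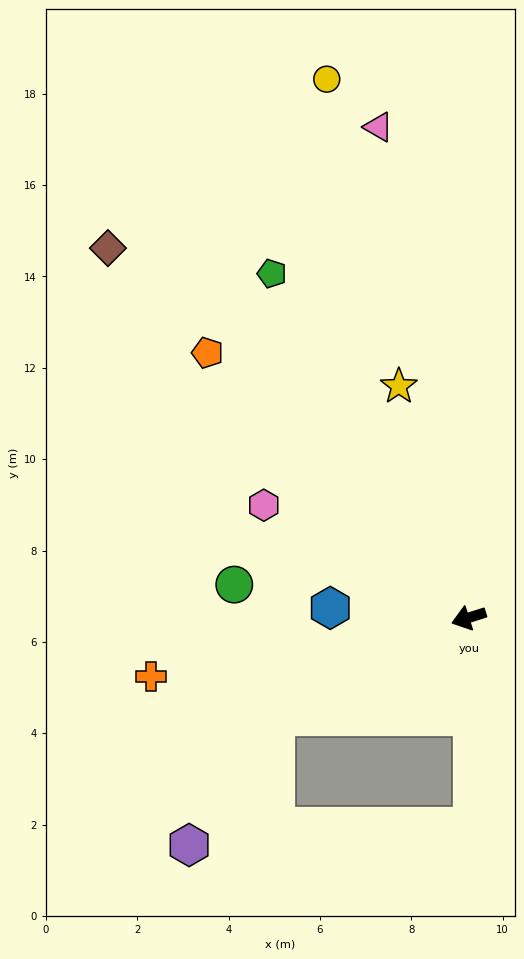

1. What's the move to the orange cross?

turn right 7°, forward 7.1 m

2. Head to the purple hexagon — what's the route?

blocked — turn left 10°, forward 4.7 m, then turn left 28°, forward 3.4 m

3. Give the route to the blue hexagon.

turn right 22°, forward 3.0 m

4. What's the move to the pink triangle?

turn right 97°, forward 10.9 m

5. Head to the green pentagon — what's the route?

turn right 78°, forward 8.7 m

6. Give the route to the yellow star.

turn right 91°, forward 5.3 m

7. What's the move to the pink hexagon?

turn right 46°, forward 5.1 m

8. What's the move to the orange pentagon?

turn right 63°, forward 8.1 m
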